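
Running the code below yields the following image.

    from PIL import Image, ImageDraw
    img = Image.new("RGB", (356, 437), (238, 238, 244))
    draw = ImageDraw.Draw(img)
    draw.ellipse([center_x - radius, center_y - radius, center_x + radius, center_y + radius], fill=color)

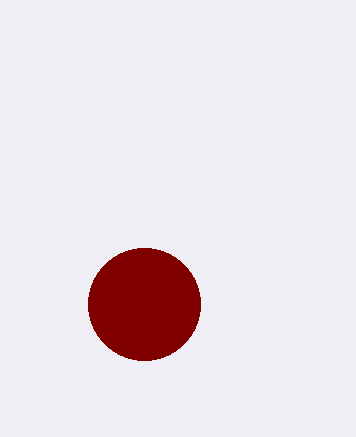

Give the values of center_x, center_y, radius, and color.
center_x = 144
center_y = 304
radius = 56
color = 'maroon'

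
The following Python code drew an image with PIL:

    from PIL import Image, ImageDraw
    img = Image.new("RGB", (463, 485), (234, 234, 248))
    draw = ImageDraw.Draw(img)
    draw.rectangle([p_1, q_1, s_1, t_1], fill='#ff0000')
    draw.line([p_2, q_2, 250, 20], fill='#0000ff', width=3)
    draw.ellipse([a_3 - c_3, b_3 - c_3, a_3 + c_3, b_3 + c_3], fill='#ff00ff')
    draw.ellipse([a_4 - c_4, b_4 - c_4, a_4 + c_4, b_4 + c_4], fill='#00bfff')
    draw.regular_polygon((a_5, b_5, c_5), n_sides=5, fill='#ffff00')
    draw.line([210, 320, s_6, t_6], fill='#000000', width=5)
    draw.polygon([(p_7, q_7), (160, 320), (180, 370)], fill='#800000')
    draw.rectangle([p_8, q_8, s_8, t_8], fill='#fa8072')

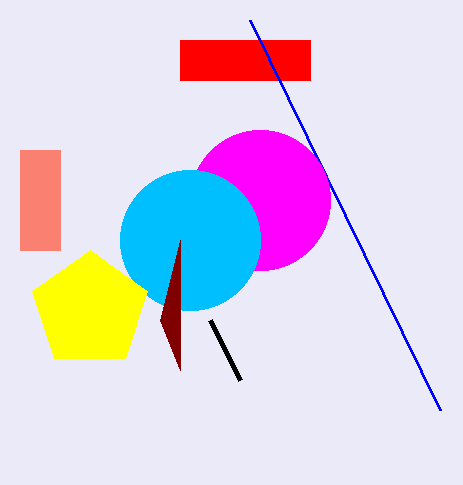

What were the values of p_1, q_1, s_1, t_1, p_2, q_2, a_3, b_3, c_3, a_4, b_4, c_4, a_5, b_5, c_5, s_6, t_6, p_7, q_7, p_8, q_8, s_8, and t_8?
p_1 = 180
q_1 = 40
s_1 = 310
t_1 = 80
p_2 = 440
q_2 = 410
a_3 = 260
b_3 = 200
c_3 = 70
a_4 = 190
b_4 = 240
c_4 = 70
a_5 = 90
b_5 = 310
c_5 = 60
s_6 = 240
t_6 = 380
p_7 = 180
q_7 = 240
p_8 = 20
q_8 = 150
s_8 = 60
t_8 = 250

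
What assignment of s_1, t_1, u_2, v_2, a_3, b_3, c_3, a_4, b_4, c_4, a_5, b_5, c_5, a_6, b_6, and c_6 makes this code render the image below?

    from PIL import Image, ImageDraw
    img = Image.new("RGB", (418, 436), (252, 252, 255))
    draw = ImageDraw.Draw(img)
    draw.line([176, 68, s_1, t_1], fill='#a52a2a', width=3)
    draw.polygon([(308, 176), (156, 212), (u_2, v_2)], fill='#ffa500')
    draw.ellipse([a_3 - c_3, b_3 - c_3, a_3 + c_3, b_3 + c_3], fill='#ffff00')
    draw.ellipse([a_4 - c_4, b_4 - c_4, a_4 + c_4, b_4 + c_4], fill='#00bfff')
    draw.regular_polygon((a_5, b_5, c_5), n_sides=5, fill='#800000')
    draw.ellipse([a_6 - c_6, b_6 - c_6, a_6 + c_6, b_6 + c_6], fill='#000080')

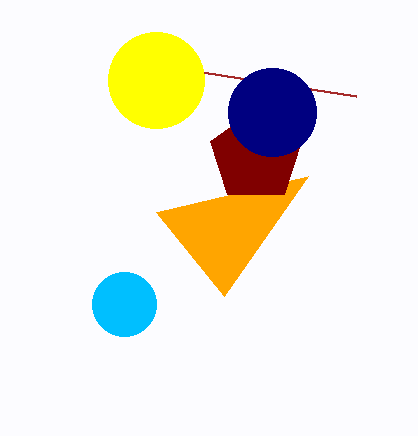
s_1 = 356; t_1 = 96; u_2 = 224; v_2 = 296; a_3 = 156; b_3 = 80; c_3 = 48; a_4 = 124; b_4 = 304; c_4 = 32; a_5 = 256; b_5 = 156; c_5 = 48; a_6 = 272; b_6 = 112; c_6 = 44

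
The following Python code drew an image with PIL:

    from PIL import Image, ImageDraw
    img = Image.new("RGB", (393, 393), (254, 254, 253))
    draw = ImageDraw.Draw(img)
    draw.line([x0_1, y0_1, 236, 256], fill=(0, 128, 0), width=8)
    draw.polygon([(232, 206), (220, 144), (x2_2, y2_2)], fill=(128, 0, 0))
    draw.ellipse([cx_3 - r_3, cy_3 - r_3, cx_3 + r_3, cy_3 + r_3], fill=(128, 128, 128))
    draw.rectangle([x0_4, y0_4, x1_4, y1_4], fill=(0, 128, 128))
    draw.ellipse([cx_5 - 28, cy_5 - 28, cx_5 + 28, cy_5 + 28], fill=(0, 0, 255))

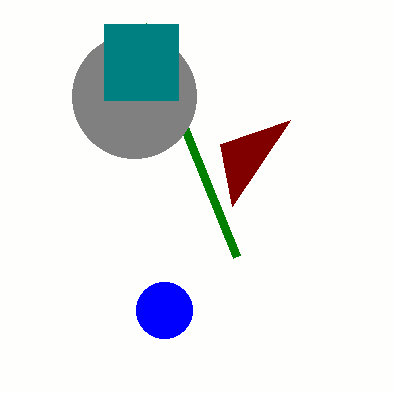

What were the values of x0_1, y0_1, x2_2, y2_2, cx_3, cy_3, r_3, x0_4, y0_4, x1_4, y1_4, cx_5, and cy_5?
x0_1 = 142
y0_1 = 24
x2_2 = 290
y2_2 = 120
cx_3 = 134
cy_3 = 96
r_3 = 62
x0_4 = 104
y0_4 = 24
x1_4 = 178
y1_4 = 100
cx_5 = 164
cy_5 = 310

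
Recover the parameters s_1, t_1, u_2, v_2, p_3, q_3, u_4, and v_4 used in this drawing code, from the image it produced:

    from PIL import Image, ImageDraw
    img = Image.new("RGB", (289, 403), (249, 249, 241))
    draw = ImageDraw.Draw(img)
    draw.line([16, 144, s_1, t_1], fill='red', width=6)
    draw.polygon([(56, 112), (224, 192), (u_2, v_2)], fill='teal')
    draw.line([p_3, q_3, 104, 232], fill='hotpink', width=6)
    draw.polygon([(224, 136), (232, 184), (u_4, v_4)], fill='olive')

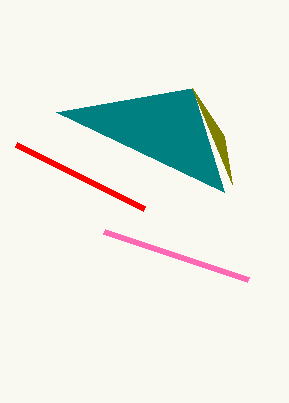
s_1 = 144
t_1 = 208
u_2 = 192
v_2 = 88
p_3 = 248
q_3 = 280
u_4 = 192
v_4 = 88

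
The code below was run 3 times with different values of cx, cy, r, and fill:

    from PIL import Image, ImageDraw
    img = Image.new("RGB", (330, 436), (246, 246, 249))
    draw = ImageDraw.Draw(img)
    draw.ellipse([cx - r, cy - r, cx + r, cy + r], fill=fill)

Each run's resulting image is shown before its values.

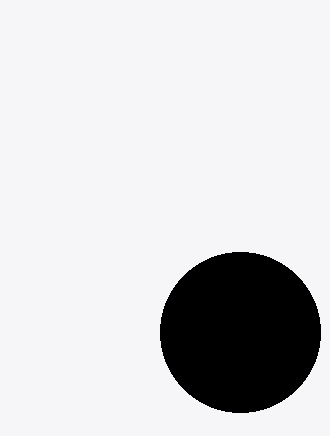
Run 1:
cx = 240
cy = 332
r = 80
fill = 'black'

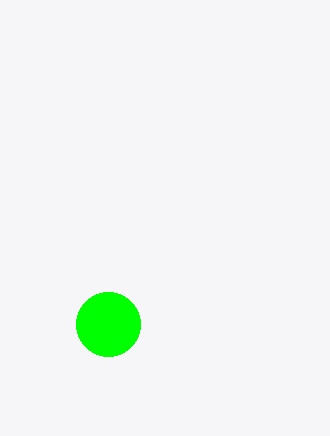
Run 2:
cx = 108, cy = 324, r = 32, fill = 'lime'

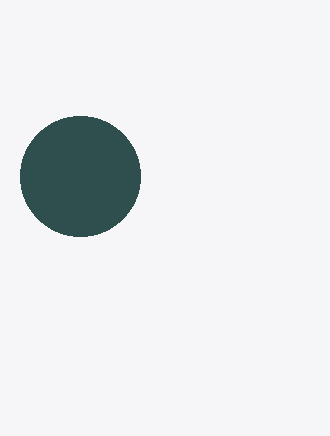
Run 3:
cx = 80; cy = 176; r = 60; fill = 'darkslategray'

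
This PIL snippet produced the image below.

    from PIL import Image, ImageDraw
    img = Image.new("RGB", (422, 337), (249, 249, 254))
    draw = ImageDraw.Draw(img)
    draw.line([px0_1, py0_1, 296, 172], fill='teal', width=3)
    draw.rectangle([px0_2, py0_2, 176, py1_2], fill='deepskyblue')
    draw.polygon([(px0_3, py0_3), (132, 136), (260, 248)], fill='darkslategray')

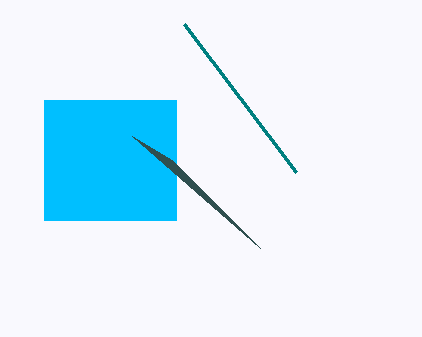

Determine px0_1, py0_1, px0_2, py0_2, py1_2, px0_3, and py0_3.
px0_1 = 184, py0_1 = 24, px0_2 = 44, py0_2 = 100, py1_2 = 220, px0_3 = 172, py0_3 = 160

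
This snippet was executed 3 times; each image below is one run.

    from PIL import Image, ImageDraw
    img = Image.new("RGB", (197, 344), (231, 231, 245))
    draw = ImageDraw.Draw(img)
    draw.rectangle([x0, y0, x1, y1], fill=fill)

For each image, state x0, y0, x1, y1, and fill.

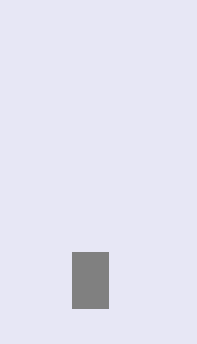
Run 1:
x0 = 72, y0 = 252, x1 = 108, y1 = 308, fill = 'gray'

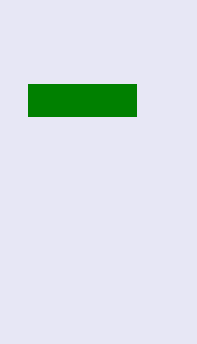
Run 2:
x0 = 28, y0 = 84, x1 = 136, y1 = 116, fill = 'green'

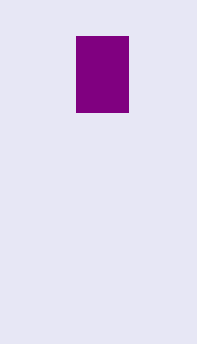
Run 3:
x0 = 76
y0 = 36
x1 = 128
y1 = 112
fill = 'purple'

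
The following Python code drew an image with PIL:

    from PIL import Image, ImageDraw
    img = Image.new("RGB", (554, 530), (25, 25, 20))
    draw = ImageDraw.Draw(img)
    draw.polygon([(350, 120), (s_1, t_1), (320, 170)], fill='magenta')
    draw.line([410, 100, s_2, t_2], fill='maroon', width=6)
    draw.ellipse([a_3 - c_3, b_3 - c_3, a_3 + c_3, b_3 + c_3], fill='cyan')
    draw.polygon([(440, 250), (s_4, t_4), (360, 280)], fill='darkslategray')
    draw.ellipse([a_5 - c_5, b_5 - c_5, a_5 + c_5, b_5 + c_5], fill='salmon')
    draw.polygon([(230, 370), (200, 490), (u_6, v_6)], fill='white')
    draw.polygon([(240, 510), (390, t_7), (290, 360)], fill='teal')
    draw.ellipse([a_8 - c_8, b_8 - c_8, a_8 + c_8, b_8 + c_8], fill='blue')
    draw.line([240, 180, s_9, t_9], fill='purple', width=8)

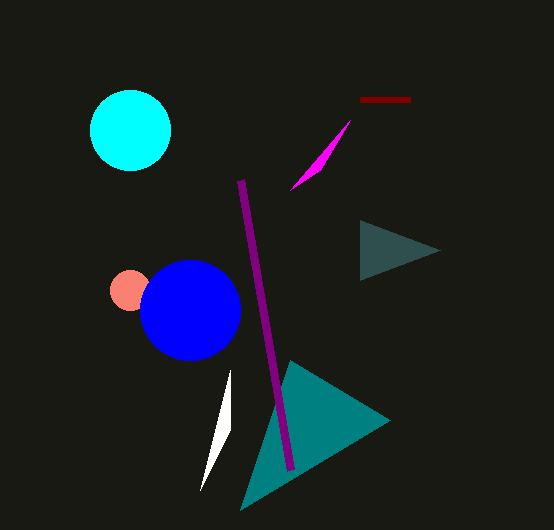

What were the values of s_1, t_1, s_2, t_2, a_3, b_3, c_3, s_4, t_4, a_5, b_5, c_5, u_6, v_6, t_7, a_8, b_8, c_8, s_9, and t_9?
s_1 = 290
t_1 = 190
s_2 = 360
t_2 = 100
a_3 = 130
b_3 = 130
c_3 = 40
s_4 = 360
t_4 = 220
a_5 = 130
b_5 = 290
c_5 = 20
u_6 = 230
v_6 = 430
t_7 = 420
a_8 = 190
b_8 = 310
c_8 = 50
s_9 = 290
t_9 = 470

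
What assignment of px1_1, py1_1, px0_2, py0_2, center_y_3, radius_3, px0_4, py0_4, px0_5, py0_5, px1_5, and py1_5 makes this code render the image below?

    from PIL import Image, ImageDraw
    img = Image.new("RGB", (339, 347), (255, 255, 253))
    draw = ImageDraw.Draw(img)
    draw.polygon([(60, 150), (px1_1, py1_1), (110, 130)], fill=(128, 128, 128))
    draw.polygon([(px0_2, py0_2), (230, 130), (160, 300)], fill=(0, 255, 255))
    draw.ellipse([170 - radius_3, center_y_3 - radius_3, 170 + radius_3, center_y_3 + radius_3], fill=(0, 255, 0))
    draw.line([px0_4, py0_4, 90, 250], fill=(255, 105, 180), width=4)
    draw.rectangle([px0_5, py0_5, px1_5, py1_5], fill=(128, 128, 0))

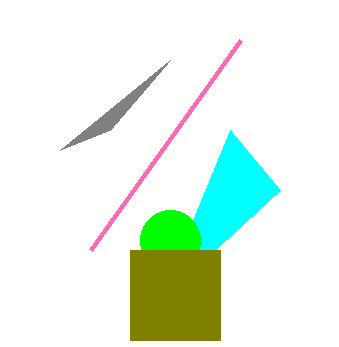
px1_1 = 170, py1_1 = 60, px0_2 = 280, py0_2 = 190, center_y_3 = 240, radius_3 = 30, px0_4 = 240, py0_4 = 40, px0_5 = 130, py0_5 = 250, px1_5 = 220, py1_5 = 340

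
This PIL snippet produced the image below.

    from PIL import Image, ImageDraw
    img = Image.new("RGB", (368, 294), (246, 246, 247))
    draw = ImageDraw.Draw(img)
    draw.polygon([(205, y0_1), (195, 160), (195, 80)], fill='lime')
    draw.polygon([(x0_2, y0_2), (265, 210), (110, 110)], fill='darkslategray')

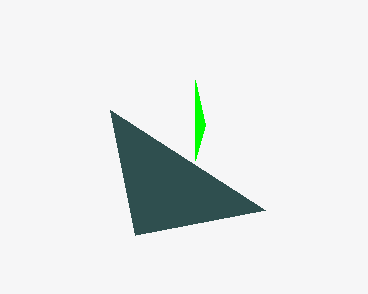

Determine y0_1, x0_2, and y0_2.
y0_1 = 125, x0_2 = 135, y0_2 = 235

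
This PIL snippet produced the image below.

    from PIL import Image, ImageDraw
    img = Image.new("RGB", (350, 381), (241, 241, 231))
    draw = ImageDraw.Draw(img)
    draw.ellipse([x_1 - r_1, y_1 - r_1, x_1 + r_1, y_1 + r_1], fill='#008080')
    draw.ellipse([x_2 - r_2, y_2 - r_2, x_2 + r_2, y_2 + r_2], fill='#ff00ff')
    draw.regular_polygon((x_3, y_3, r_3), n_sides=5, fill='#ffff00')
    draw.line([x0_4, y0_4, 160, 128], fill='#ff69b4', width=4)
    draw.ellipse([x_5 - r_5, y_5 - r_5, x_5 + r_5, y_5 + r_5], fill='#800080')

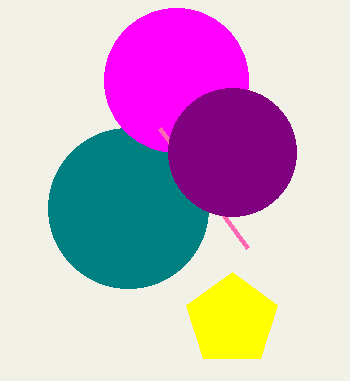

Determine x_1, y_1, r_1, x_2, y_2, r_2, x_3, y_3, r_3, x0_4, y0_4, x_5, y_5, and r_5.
x_1 = 128
y_1 = 208
r_1 = 80
x_2 = 176
y_2 = 80
r_2 = 72
x_3 = 232
y_3 = 320
r_3 = 48
x0_4 = 248
y0_4 = 248
x_5 = 232
y_5 = 152
r_5 = 64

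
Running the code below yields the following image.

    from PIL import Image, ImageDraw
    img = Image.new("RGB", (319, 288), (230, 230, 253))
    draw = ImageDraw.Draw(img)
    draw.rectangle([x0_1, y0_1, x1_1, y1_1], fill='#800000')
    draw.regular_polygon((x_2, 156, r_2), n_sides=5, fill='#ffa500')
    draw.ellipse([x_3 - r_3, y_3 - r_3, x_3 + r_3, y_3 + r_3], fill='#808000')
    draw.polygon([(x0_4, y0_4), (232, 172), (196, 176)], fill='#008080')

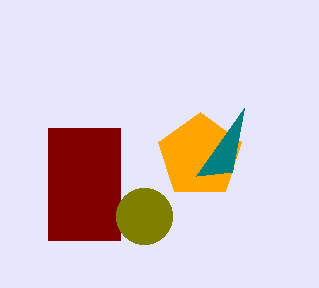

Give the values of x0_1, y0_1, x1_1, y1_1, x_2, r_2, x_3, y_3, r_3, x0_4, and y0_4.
x0_1 = 48, y0_1 = 128, x1_1 = 120, y1_1 = 240, x_2 = 200, r_2 = 44, x_3 = 144, y_3 = 216, r_3 = 28, x0_4 = 244, y0_4 = 108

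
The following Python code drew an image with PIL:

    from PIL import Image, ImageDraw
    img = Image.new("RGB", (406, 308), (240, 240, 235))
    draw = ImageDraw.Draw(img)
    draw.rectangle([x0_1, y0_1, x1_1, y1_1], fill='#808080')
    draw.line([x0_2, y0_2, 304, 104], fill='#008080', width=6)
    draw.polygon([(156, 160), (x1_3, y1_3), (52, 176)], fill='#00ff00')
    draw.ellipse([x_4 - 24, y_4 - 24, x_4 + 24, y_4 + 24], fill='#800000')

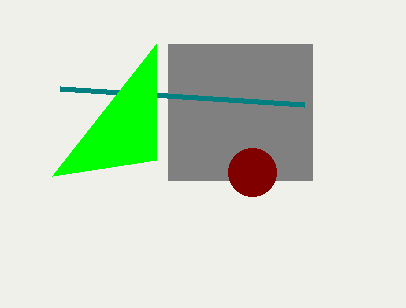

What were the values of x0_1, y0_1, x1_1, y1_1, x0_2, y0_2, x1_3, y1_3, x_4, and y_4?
x0_1 = 168, y0_1 = 44, x1_1 = 312, y1_1 = 180, x0_2 = 60, y0_2 = 88, x1_3 = 156, y1_3 = 44, x_4 = 252, y_4 = 172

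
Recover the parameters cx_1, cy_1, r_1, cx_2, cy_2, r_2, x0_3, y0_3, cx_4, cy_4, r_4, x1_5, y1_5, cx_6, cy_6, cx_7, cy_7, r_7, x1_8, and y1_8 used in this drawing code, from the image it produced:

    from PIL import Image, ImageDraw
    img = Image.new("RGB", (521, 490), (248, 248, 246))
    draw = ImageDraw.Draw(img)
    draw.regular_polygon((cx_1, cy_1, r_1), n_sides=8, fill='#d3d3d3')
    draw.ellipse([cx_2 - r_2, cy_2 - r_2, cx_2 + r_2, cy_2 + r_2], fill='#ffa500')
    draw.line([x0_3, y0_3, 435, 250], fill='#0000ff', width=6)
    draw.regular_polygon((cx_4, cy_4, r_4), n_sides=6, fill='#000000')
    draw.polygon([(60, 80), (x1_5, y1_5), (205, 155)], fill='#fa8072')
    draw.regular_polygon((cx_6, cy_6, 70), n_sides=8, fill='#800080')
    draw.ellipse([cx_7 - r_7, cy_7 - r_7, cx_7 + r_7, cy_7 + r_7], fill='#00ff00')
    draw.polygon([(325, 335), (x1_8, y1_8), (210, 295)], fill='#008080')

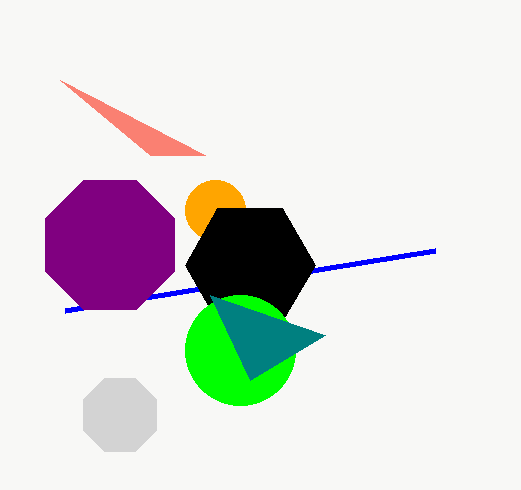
cx_1 = 120
cy_1 = 415
r_1 = 40
cx_2 = 215
cy_2 = 210
r_2 = 30
x0_3 = 65
y0_3 = 310
cx_4 = 250
cy_4 = 265
r_4 = 65
x1_5 = 150
y1_5 = 155
cx_6 = 110
cy_6 = 245
cx_7 = 240
cy_7 = 350
r_7 = 55
x1_8 = 250
y1_8 = 380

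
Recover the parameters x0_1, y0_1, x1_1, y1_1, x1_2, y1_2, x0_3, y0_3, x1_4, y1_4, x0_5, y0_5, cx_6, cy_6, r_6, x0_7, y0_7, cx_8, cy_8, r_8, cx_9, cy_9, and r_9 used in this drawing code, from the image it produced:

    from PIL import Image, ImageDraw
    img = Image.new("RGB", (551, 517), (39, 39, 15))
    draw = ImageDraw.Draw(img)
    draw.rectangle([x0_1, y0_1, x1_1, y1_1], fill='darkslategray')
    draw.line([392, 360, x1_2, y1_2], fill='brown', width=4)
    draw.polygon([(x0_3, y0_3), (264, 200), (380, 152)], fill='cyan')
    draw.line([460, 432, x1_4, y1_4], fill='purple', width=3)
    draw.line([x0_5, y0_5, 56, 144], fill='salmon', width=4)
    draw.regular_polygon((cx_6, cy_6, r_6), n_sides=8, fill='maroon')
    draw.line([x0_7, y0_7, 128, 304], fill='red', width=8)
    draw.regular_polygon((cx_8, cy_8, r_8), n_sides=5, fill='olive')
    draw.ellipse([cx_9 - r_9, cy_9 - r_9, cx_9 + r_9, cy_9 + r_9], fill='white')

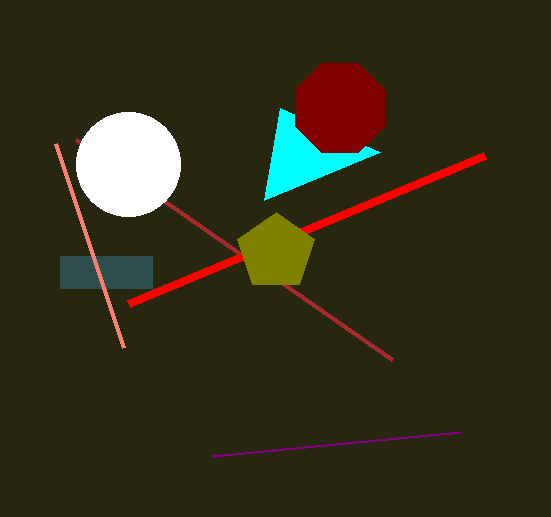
x0_1 = 60
y0_1 = 256
x1_1 = 152
y1_1 = 288
x1_2 = 76
y1_2 = 140
x0_3 = 280
y0_3 = 108
x1_4 = 212
y1_4 = 456
x0_5 = 124
y0_5 = 348
cx_6 = 340
cy_6 = 108
r_6 = 48
x0_7 = 484
y0_7 = 156
cx_8 = 276
cy_8 = 252
r_8 = 40
cx_9 = 128
cy_9 = 164
r_9 = 52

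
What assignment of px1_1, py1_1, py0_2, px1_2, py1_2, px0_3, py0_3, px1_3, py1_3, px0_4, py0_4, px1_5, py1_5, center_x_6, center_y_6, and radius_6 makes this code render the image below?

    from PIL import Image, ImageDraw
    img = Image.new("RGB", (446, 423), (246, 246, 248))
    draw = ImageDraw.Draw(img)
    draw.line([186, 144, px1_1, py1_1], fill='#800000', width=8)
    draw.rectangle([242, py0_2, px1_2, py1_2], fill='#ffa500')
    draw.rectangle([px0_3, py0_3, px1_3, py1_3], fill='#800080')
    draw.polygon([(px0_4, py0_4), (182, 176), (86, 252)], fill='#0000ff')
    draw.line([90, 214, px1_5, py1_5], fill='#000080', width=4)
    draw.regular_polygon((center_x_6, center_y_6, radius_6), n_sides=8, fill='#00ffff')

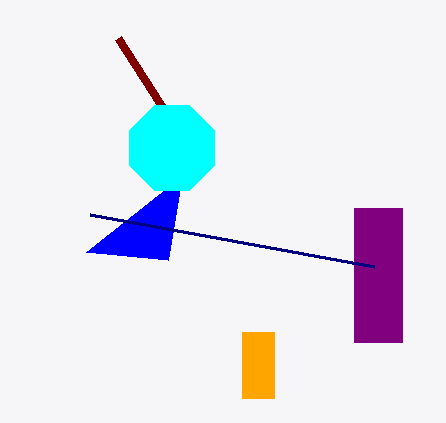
px1_1 = 118; py1_1 = 38; py0_2 = 332; px1_2 = 274; py1_2 = 398; px0_3 = 354; py0_3 = 208; px1_3 = 402; py1_3 = 342; px0_4 = 168; py0_4 = 260; px1_5 = 374; py1_5 = 266; center_x_6 = 172; center_y_6 = 148; radius_6 = 46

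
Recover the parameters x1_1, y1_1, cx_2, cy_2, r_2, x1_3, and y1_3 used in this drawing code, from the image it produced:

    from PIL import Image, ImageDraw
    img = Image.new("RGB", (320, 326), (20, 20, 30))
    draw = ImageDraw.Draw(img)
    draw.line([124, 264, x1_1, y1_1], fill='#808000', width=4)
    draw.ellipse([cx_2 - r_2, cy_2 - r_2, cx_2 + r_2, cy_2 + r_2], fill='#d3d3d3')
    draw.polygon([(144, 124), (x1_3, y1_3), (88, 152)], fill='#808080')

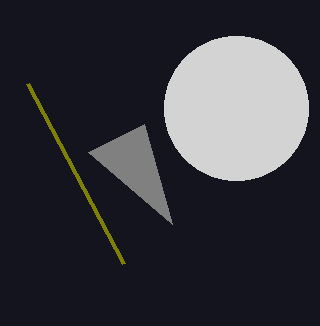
x1_1 = 28; y1_1 = 84; cx_2 = 236; cy_2 = 108; r_2 = 72; x1_3 = 172; y1_3 = 224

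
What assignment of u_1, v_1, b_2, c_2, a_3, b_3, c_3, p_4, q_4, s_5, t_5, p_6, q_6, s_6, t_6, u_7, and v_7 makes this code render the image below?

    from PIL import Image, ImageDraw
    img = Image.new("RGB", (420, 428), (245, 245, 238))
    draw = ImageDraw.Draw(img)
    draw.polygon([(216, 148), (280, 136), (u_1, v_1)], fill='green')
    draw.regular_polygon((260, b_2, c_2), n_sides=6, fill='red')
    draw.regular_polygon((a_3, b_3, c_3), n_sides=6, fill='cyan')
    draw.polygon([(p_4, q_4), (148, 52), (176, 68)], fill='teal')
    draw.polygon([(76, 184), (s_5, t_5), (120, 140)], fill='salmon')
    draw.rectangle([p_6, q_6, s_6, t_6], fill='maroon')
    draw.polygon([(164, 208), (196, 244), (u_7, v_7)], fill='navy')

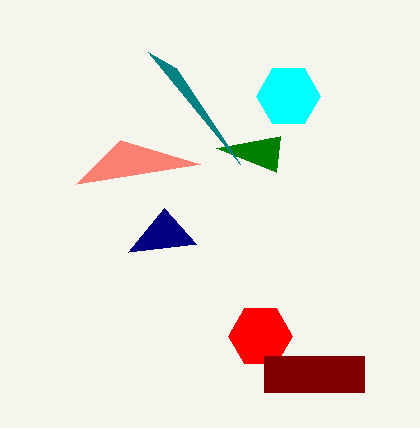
u_1 = 276
v_1 = 172
b_2 = 336
c_2 = 32
a_3 = 288
b_3 = 96
c_3 = 32
p_4 = 240
q_4 = 164
s_5 = 200
t_5 = 164
p_6 = 264
q_6 = 356
s_6 = 364
t_6 = 392
u_7 = 128
v_7 = 252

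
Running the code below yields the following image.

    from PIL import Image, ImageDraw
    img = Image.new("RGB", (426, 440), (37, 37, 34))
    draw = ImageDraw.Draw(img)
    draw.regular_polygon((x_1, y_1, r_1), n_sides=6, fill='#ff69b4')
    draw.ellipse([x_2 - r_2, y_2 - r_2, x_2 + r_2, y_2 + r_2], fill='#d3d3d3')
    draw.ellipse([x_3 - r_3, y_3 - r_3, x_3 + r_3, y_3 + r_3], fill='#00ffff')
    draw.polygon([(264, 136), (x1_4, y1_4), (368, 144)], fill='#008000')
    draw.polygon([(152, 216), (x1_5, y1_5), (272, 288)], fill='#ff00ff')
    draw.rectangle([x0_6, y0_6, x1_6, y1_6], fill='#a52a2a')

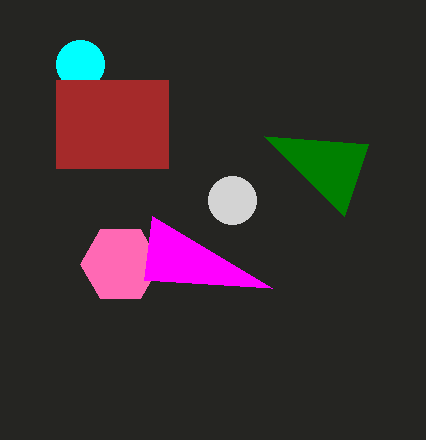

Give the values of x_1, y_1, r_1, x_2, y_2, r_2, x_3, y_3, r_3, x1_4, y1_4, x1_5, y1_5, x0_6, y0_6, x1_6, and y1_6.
x_1 = 120
y_1 = 264
r_1 = 40
x_2 = 232
y_2 = 200
r_2 = 24
x_3 = 80
y_3 = 64
r_3 = 24
x1_4 = 344
y1_4 = 216
x1_5 = 144
y1_5 = 280
x0_6 = 56
y0_6 = 80
x1_6 = 168
y1_6 = 168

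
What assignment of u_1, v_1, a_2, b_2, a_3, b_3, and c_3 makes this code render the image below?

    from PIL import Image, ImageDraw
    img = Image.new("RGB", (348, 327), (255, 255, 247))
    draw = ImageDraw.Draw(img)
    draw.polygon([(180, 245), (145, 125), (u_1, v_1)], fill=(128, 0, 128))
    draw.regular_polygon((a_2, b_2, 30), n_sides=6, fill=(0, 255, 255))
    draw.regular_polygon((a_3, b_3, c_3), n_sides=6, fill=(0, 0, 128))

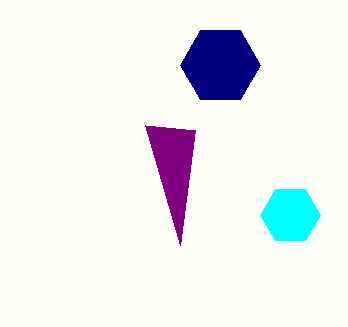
u_1 = 195, v_1 = 130, a_2 = 290, b_2 = 215, a_3 = 220, b_3 = 65, c_3 = 40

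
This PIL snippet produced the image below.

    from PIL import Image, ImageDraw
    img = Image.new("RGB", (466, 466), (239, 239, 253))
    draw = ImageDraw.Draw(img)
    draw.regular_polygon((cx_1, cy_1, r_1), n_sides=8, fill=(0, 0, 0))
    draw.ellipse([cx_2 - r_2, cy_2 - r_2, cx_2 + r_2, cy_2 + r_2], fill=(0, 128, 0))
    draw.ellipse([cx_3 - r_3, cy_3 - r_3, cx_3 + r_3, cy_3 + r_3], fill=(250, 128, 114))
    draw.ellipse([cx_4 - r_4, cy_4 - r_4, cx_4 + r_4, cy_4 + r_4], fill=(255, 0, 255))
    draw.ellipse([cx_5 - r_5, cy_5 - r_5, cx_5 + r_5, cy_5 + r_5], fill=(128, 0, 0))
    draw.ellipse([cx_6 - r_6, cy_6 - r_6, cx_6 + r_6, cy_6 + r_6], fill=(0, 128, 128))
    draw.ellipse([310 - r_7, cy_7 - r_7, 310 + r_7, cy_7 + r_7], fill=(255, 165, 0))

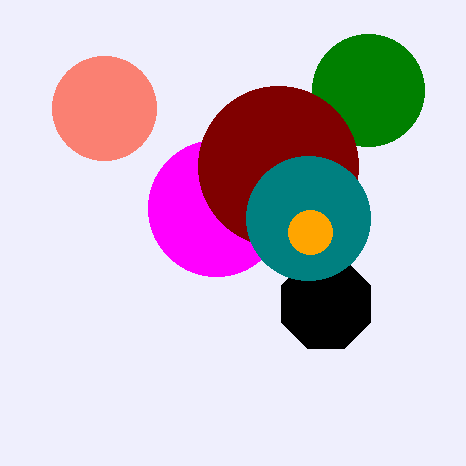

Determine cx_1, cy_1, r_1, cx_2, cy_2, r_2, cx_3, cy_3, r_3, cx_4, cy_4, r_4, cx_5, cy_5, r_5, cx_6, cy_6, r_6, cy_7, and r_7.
cx_1 = 326; cy_1 = 304; r_1 = 48; cx_2 = 368; cy_2 = 90; r_2 = 56; cx_3 = 104; cy_3 = 108; r_3 = 52; cx_4 = 216; cy_4 = 208; r_4 = 68; cx_5 = 278; cy_5 = 166; r_5 = 80; cx_6 = 308; cy_6 = 218; r_6 = 62; cy_7 = 232; r_7 = 22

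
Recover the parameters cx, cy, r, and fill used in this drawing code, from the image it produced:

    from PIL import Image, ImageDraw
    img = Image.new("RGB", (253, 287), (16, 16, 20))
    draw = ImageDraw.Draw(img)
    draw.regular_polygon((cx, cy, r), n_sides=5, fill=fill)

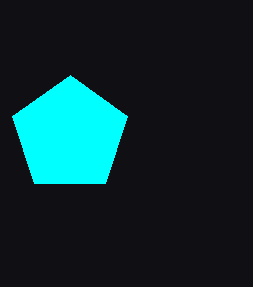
cx = 70, cy = 135, r = 60, fill = 'cyan'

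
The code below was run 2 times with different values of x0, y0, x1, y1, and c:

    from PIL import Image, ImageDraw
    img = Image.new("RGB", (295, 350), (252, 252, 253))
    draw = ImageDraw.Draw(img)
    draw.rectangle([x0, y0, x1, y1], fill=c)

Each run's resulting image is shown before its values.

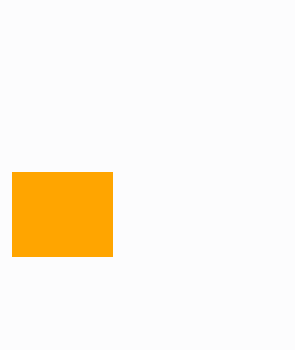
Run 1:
x0 = 12; y0 = 172; x1 = 112; y1 = 256; c = 'orange'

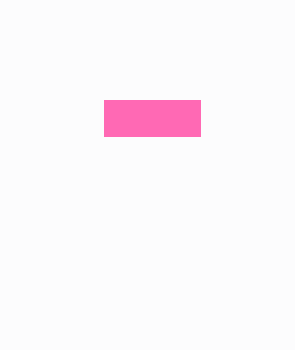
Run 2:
x0 = 104; y0 = 100; x1 = 200; y1 = 136; c = 'hotpink'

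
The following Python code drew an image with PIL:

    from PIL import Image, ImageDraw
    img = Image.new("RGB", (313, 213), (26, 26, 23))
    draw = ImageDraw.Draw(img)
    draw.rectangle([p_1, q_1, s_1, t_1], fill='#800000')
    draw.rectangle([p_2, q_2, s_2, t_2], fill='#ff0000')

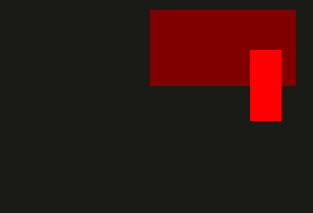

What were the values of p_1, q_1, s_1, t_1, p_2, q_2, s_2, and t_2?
p_1 = 150, q_1 = 10, s_1 = 295, t_1 = 85, p_2 = 250, q_2 = 50, s_2 = 280, t_2 = 120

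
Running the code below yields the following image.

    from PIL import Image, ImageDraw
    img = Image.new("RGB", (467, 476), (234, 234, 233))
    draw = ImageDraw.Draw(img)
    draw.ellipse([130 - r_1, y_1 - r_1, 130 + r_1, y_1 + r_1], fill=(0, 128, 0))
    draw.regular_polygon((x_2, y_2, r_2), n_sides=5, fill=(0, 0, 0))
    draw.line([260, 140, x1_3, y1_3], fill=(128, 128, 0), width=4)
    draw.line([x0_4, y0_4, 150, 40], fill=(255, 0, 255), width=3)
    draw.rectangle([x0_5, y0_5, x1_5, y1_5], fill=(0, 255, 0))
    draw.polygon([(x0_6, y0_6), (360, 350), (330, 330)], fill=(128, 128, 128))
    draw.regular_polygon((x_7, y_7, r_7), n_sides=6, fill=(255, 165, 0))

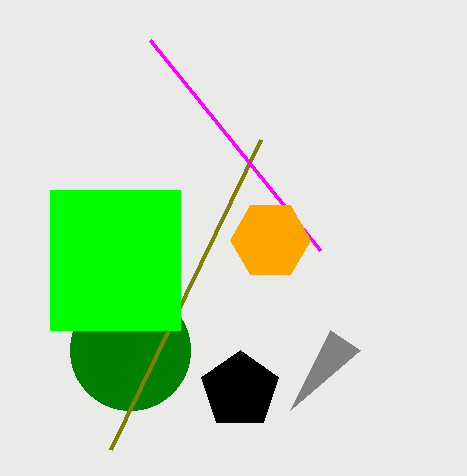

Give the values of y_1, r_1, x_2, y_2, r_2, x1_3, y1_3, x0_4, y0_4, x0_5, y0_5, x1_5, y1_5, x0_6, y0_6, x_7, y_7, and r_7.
y_1 = 350
r_1 = 60
x_2 = 240
y_2 = 390
r_2 = 40
x1_3 = 110
y1_3 = 450
x0_4 = 320
y0_4 = 250
x0_5 = 50
y0_5 = 190
x1_5 = 180
y1_5 = 330
x0_6 = 290
y0_6 = 410
x_7 = 270
y_7 = 240
r_7 = 40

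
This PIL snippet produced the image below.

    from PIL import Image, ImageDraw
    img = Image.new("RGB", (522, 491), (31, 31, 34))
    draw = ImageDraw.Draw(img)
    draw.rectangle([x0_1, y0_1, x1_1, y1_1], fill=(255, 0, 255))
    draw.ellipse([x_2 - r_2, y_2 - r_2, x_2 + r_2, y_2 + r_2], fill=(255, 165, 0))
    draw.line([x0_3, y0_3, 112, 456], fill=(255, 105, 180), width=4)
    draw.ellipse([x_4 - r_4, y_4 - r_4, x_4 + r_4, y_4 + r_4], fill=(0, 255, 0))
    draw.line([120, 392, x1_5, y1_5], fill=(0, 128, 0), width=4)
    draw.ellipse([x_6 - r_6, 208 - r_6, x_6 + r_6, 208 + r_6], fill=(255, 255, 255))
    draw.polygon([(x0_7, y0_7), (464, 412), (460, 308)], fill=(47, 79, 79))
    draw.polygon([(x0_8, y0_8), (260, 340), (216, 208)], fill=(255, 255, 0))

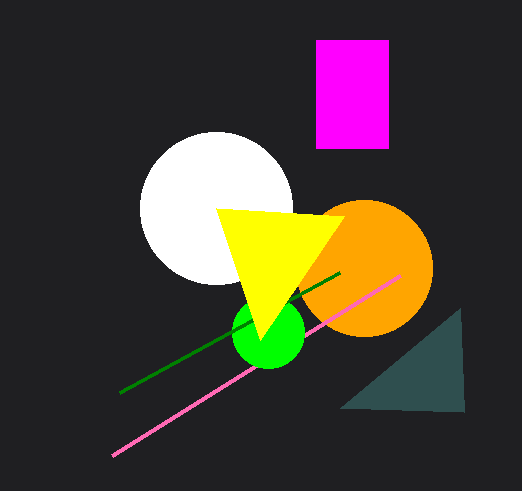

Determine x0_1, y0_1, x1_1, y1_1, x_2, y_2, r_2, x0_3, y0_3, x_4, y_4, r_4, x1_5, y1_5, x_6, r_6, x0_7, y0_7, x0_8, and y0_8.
x0_1 = 316
y0_1 = 40
x1_1 = 388
y1_1 = 148
x_2 = 364
y_2 = 268
r_2 = 68
x0_3 = 400
y0_3 = 276
x_4 = 268
y_4 = 332
r_4 = 36
x1_5 = 340
y1_5 = 272
x_6 = 216
r_6 = 76
x0_7 = 340
y0_7 = 408
x0_8 = 344
y0_8 = 216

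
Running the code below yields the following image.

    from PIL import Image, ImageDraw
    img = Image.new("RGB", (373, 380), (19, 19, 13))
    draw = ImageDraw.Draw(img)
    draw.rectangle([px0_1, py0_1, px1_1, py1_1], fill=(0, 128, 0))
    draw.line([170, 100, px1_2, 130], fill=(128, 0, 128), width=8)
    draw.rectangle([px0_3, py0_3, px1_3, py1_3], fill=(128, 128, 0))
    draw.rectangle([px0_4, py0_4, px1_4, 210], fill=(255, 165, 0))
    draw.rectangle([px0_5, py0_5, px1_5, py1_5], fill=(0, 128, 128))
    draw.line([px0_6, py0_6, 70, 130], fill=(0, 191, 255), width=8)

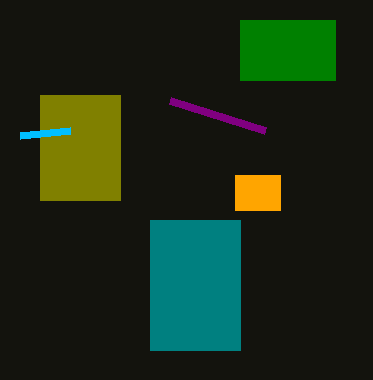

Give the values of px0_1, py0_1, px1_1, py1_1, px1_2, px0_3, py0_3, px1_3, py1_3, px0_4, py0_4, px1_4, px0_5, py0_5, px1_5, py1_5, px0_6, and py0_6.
px0_1 = 240
py0_1 = 20
px1_1 = 335
py1_1 = 80
px1_2 = 265
px0_3 = 40
py0_3 = 95
px1_3 = 120
py1_3 = 200
px0_4 = 235
py0_4 = 175
px1_4 = 280
px0_5 = 150
py0_5 = 220
px1_5 = 240
py1_5 = 350
px0_6 = 20
py0_6 = 135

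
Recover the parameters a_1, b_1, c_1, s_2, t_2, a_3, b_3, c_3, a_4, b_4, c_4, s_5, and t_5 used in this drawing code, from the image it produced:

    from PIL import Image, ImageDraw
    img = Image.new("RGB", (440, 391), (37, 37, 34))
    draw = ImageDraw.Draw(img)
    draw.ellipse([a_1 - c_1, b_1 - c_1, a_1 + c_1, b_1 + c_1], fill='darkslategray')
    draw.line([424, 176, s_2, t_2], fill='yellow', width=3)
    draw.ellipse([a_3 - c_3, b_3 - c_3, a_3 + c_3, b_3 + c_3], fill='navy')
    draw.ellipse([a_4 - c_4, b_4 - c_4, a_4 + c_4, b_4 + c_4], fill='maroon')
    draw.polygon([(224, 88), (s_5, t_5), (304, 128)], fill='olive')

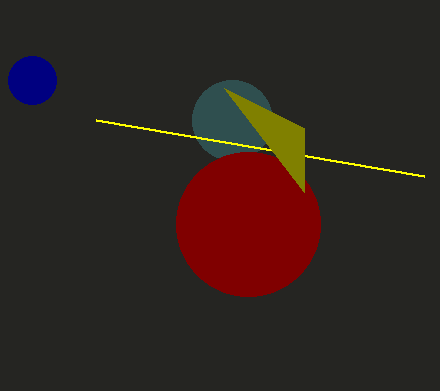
a_1 = 232
b_1 = 120
c_1 = 40
s_2 = 96
t_2 = 120
a_3 = 32
b_3 = 80
c_3 = 24
a_4 = 248
b_4 = 224
c_4 = 72
s_5 = 304
t_5 = 192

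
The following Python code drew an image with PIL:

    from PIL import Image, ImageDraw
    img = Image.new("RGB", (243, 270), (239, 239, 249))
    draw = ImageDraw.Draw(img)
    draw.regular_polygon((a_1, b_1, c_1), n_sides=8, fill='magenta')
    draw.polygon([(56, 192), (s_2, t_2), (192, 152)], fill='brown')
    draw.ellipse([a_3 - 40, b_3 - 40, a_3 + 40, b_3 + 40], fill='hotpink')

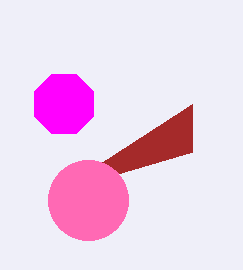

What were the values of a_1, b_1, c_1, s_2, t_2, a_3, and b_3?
a_1 = 64
b_1 = 104
c_1 = 32
s_2 = 192
t_2 = 104
a_3 = 88
b_3 = 200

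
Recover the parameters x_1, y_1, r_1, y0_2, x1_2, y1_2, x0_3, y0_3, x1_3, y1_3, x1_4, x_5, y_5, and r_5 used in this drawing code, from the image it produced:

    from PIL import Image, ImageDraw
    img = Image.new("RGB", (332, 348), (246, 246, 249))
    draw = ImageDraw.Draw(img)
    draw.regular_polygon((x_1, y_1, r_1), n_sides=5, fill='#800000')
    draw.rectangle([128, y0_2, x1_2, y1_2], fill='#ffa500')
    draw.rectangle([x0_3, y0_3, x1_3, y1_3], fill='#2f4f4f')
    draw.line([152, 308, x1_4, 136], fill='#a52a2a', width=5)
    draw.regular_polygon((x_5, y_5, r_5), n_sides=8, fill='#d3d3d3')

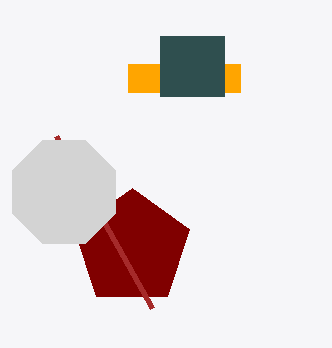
x_1 = 132
y_1 = 248
r_1 = 60
y0_2 = 64
x1_2 = 240
y1_2 = 92
x0_3 = 160
y0_3 = 36
x1_3 = 224
y1_3 = 96
x1_4 = 56
x_5 = 64
y_5 = 192
r_5 = 56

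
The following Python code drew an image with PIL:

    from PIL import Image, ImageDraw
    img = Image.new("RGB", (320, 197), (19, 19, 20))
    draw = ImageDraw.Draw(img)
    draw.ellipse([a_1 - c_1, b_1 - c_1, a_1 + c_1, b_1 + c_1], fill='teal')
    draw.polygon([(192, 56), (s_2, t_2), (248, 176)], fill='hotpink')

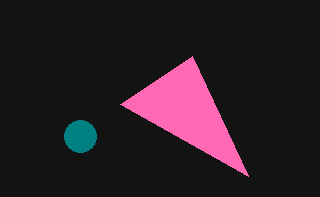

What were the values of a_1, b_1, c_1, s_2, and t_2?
a_1 = 80, b_1 = 136, c_1 = 16, s_2 = 120, t_2 = 104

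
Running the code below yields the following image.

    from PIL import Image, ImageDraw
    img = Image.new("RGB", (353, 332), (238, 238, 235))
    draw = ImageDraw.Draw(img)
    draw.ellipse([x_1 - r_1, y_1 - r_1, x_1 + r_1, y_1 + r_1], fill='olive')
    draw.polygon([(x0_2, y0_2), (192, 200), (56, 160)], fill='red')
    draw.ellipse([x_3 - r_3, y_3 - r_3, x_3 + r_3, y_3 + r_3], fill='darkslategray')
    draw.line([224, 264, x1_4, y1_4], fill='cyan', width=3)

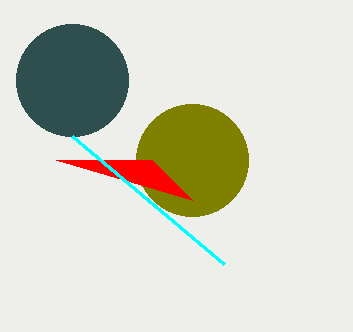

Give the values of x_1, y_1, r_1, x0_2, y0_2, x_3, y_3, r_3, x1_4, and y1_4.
x_1 = 192
y_1 = 160
r_1 = 56
x0_2 = 152
y0_2 = 160
x_3 = 72
y_3 = 80
r_3 = 56
x1_4 = 72
y1_4 = 136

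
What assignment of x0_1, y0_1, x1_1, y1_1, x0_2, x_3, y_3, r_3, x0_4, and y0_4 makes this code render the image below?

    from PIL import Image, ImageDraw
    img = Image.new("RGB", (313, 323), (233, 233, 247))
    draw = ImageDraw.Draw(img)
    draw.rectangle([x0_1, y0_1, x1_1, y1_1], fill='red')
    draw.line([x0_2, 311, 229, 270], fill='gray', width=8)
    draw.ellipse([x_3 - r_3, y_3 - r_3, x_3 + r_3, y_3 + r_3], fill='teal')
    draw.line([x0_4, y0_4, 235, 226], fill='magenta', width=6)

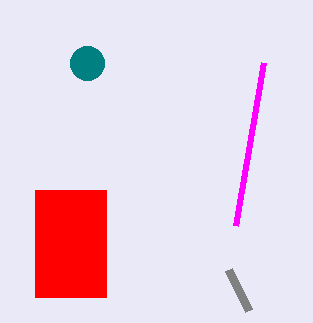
x0_1 = 35; y0_1 = 190; x1_1 = 106; y1_1 = 297; x0_2 = 249; x_3 = 87; y_3 = 63; r_3 = 17; x0_4 = 263; y0_4 = 63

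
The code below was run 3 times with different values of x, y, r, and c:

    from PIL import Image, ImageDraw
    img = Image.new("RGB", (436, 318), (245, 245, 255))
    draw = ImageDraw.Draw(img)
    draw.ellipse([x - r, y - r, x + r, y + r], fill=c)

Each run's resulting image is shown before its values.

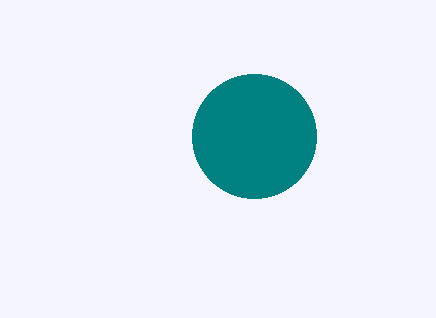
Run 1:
x = 254; y = 136; r = 62; c = 'teal'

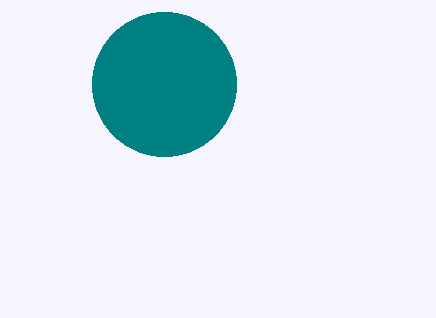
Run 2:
x = 164; y = 84; r = 72; c = 'teal'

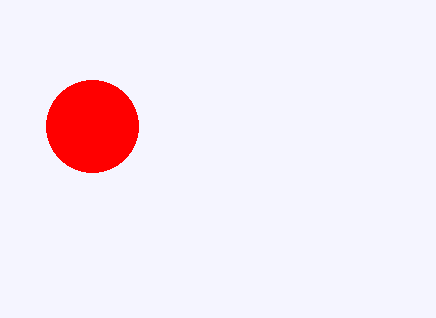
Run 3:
x = 92
y = 126
r = 46
c = 'red'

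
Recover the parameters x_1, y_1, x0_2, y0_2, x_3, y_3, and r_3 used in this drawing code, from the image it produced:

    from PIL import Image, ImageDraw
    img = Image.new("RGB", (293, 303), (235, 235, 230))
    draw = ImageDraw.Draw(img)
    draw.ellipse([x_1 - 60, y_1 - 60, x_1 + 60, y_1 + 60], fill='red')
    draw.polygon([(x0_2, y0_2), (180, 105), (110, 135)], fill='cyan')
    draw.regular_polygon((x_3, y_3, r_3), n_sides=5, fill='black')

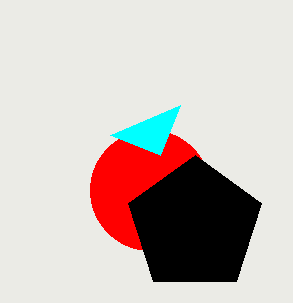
x_1 = 150
y_1 = 190
x0_2 = 160
y0_2 = 155
x_3 = 195
y_3 = 225
r_3 = 70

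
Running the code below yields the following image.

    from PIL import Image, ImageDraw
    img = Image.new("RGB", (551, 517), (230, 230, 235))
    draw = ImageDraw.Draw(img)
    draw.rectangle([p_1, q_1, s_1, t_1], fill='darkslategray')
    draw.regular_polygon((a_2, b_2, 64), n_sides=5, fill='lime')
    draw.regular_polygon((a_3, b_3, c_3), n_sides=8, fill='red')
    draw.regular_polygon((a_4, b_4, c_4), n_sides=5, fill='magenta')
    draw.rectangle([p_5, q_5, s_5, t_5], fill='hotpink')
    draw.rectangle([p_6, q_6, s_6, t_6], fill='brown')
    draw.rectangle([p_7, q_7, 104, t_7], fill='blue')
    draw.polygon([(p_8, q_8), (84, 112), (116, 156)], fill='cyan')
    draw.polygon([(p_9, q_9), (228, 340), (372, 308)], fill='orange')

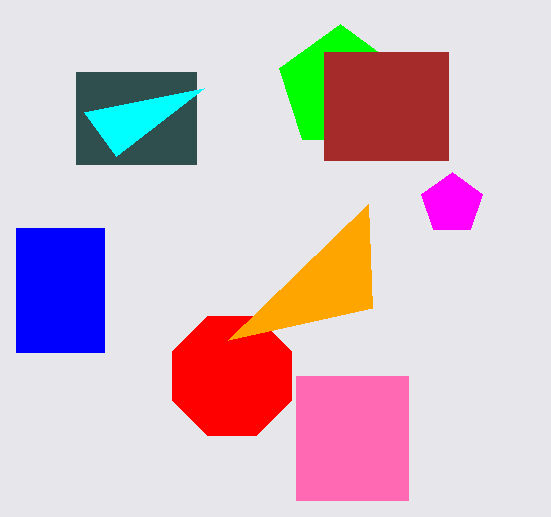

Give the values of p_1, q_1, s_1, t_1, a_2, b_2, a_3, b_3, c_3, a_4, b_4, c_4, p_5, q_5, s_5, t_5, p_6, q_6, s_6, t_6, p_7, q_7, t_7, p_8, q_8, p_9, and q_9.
p_1 = 76
q_1 = 72
s_1 = 196
t_1 = 164
a_2 = 340
b_2 = 88
a_3 = 232
b_3 = 376
c_3 = 64
a_4 = 452
b_4 = 204
c_4 = 32
p_5 = 296
q_5 = 376
s_5 = 408
t_5 = 500
p_6 = 324
q_6 = 52
s_6 = 448
t_6 = 160
p_7 = 16
q_7 = 228
t_7 = 352
p_8 = 204
q_8 = 88
p_9 = 368
q_9 = 204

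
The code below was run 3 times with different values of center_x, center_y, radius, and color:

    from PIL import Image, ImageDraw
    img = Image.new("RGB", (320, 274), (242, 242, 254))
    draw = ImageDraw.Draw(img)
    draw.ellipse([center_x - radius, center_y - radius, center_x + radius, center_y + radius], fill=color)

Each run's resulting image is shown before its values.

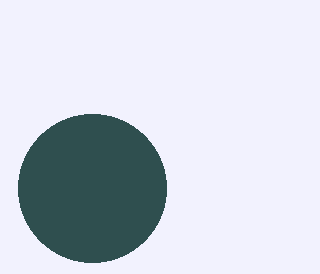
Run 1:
center_x = 92
center_y = 188
radius = 74
color = 'darkslategray'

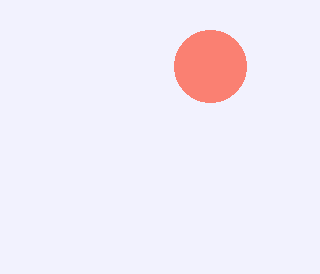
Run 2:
center_x = 210, center_y = 66, radius = 36, color = 'salmon'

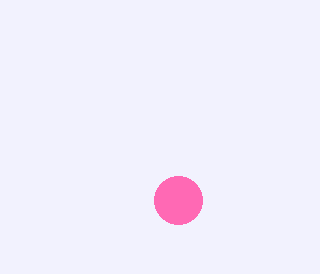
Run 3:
center_x = 178
center_y = 200
radius = 24
color = 'hotpink'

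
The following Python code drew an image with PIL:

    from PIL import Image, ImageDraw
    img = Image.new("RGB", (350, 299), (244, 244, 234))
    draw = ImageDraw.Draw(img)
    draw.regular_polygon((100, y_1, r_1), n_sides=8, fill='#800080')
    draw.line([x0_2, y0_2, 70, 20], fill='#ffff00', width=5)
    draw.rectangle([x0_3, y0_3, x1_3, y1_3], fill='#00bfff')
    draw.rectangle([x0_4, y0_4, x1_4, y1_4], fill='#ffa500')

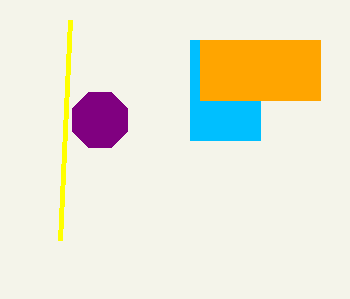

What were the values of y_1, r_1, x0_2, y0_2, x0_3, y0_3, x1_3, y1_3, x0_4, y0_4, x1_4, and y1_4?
y_1 = 120; r_1 = 30; x0_2 = 60; y0_2 = 240; x0_3 = 190; y0_3 = 40; x1_3 = 260; y1_3 = 140; x0_4 = 200; y0_4 = 40; x1_4 = 320; y1_4 = 100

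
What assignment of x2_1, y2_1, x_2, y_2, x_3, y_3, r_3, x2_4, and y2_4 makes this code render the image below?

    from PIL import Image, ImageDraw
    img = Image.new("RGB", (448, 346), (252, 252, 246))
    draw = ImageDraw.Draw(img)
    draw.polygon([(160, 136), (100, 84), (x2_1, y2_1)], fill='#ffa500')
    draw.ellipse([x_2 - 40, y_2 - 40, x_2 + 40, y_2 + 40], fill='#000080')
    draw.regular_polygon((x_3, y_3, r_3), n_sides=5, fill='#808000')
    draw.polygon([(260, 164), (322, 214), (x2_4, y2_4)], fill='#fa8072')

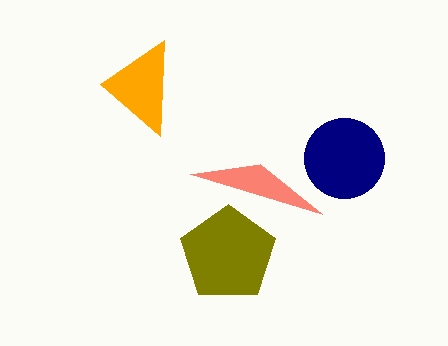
x2_1 = 164
y2_1 = 40
x_2 = 344
y_2 = 158
x_3 = 228
y_3 = 254
r_3 = 50
x2_4 = 190
y2_4 = 174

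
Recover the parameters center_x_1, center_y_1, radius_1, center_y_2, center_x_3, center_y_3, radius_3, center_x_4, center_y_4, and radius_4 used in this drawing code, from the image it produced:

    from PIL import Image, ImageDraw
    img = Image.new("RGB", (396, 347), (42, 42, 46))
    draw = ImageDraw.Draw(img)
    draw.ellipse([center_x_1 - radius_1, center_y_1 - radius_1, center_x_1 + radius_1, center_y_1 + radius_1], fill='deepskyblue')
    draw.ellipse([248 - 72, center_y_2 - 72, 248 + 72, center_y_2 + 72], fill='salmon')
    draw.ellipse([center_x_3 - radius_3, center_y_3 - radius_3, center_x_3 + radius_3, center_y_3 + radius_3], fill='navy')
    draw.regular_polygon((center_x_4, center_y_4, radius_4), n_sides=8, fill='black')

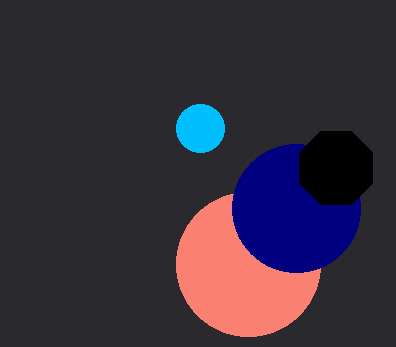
center_x_1 = 200; center_y_1 = 128; radius_1 = 24; center_y_2 = 264; center_x_3 = 296; center_y_3 = 208; radius_3 = 64; center_x_4 = 336; center_y_4 = 168; radius_4 = 40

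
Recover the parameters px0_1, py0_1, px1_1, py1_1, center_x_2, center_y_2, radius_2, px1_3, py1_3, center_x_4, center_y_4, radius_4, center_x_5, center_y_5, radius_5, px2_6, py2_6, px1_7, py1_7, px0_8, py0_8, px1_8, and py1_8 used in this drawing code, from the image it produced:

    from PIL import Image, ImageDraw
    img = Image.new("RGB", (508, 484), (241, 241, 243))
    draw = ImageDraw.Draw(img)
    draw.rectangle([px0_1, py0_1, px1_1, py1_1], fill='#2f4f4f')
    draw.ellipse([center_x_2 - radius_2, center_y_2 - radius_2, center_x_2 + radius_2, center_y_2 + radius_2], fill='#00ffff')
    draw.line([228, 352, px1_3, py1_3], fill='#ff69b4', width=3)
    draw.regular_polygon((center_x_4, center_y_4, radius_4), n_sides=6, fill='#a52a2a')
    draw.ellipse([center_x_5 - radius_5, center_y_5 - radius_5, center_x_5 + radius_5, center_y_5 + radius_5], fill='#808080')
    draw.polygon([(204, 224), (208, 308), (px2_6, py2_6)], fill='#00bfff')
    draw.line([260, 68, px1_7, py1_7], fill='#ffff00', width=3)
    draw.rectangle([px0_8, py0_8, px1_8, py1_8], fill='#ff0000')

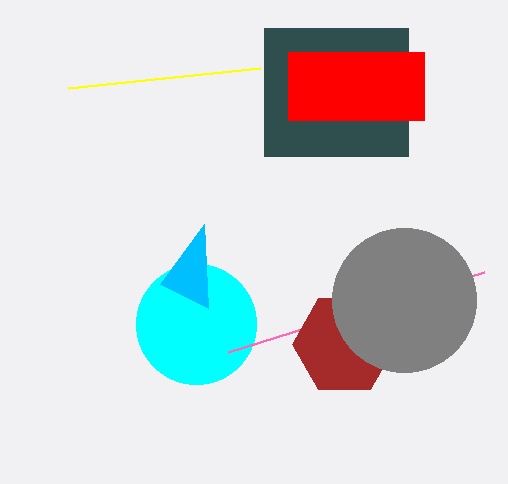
px0_1 = 264, py0_1 = 28, px1_1 = 408, py1_1 = 156, center_x_2 = 196, center_y_2 = 324, radius_2 = 60, px1_3 = 484, py1_3 = 272, center_x_4 = 344, center_y_4 = 344, radius_4 = 52, center_x_5 = 404, center_y_5 = 300, radius_5 = 72, px2_6 = 160, py2_6 = 284, px1_7 = 68, py1_7 = 88, px0_8 = 288, py0_8 = 52, px1_8 = 424, py1_8 = 120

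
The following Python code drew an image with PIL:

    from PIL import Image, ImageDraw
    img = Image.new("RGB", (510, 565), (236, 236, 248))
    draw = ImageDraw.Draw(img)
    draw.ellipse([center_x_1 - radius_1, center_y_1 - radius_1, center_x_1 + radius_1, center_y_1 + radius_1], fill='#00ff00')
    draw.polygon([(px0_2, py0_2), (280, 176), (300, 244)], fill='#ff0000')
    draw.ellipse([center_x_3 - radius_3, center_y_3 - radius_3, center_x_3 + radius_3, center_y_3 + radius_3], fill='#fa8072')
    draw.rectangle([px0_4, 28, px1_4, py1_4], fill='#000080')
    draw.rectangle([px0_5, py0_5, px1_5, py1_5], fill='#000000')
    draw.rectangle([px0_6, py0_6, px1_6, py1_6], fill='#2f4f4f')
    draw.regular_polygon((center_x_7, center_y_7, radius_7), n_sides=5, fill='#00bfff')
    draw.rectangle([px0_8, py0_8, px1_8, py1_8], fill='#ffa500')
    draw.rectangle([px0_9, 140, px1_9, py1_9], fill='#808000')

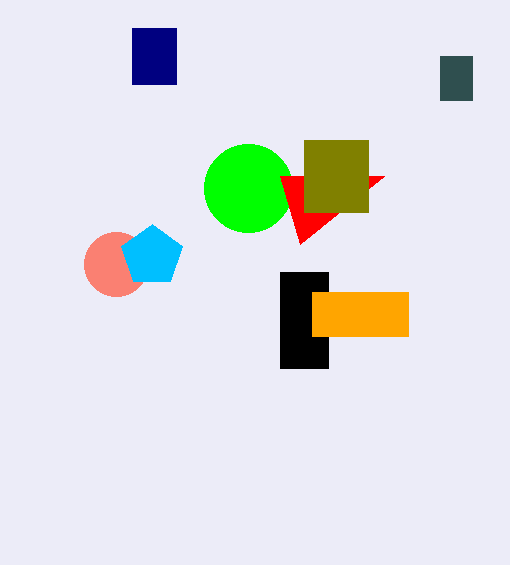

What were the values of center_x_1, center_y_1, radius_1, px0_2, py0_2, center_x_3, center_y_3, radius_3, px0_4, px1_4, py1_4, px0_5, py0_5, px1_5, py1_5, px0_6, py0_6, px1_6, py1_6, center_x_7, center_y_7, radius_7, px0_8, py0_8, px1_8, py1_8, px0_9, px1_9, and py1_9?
center_x_1 = 248
center_y_1 = 188
radius_1 = 44
px0_2 = 384
py0_2 = 176
center_x_3 = 116
center_y_3 = 264
radius_3 = 32
px0_4 = 132
px1_4 = 176
py1_4 = 84
px0_5 = 280
py0_5 = 272
px1_5 = 328
py1_5 = 368
px0_6 = 440
py0_6 = 56
px1_6 = 472
py1_6 = 100
center_x_7 = 152
center_y_7 = 256
radius_7 = 32
px0_8 = 312
py0_8 = 292
px1_8 = 408
py1_8 = 336
px0_9 = 304
px1_9 = 368
py1_9 = 212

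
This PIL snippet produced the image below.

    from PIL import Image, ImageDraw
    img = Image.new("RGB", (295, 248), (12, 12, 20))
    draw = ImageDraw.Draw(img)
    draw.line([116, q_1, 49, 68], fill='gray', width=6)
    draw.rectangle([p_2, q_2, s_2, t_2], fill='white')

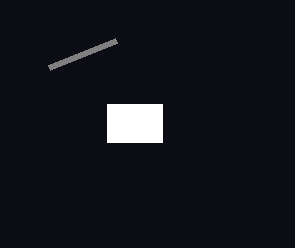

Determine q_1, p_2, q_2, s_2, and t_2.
q_1 = 41; p_2 = 107; q_2 = 104; s_2 = 162; t_2 = 142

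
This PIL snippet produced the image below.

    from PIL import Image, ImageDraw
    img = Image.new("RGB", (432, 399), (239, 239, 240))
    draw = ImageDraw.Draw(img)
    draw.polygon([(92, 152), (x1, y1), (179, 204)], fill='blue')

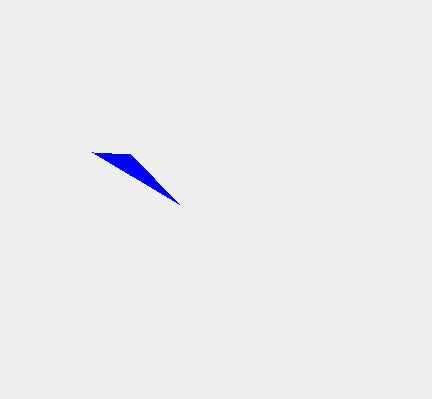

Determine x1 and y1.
x1 = 130; y1 = 154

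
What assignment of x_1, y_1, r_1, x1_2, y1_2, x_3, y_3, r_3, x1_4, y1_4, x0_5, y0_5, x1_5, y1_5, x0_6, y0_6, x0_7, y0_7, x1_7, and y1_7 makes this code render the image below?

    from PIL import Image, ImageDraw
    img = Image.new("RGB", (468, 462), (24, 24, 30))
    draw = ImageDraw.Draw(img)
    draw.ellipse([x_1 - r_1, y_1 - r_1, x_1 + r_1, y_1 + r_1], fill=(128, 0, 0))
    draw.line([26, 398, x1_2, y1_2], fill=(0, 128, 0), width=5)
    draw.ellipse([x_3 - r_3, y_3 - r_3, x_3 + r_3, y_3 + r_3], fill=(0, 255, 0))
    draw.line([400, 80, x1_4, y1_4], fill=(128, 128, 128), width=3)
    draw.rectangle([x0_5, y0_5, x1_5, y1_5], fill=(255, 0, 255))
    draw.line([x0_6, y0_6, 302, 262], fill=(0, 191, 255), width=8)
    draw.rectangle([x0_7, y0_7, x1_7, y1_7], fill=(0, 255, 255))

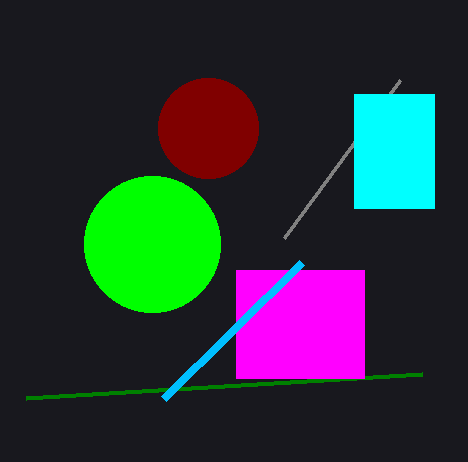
x_1 = 208; y_1 = 128; r_1 = 50; x1_2 = 422; y1_2 = 374; x_3 = 152; y_3 = 244; r_3 = 68; x1_4 = 284; y1_4 = 238; x0_5 = 236; y0_5 = 270; x1_5 = 364; y1_5 = 378; x0_6 = 164; y0_6 = 398; x0_7 = 354; y0_7 = 94; x1_7 = 434; y1_7 = 208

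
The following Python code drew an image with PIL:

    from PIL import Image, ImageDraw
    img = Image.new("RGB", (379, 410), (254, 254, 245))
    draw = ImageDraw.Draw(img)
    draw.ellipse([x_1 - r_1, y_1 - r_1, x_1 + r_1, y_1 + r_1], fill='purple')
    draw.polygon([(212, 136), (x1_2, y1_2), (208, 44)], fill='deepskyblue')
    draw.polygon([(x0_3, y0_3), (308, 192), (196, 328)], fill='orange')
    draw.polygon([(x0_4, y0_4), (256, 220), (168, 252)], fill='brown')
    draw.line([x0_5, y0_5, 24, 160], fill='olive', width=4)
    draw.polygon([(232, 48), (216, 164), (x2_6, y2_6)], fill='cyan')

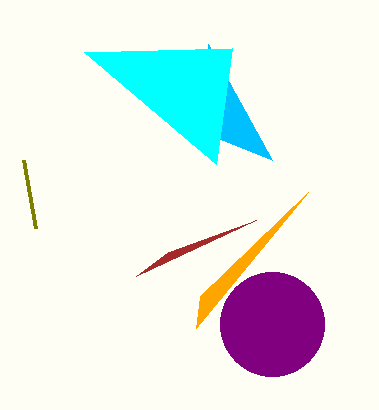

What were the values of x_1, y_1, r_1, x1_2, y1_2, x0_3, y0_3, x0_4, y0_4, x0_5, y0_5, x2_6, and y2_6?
x_1 = 272, y_1 = 324, r_1 = 52, x1_2 = 272, y1_2 = 160, x0_3 = 200, y0_3 = 296, x0_4 = 136, y0_4 = 276, x0_5 = 36, y0_5 = 228, x2_6 = 84, y2_6 = 52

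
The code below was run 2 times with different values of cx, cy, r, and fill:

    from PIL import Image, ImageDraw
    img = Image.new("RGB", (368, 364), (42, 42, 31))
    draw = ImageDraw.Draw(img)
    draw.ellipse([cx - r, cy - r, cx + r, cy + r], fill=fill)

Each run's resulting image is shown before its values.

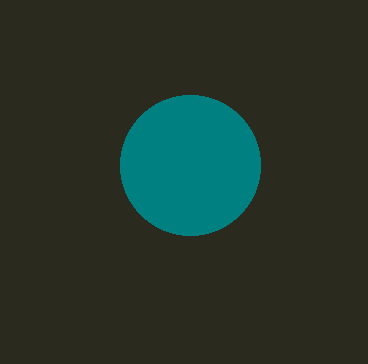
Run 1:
cx = 190
cy = 165
r = 70
fill = 'teal'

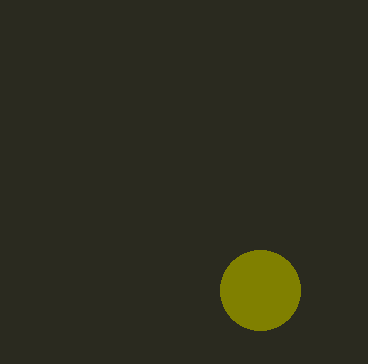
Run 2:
cx = 260
cy = 290
r = 40
fill = 'olive'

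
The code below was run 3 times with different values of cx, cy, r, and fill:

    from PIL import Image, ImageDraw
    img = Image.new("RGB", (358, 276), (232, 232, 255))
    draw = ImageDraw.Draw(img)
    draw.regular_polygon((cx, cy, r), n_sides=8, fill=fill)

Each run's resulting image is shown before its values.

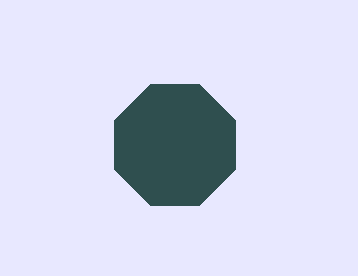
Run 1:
cx = 175, cy = 145, r = 65, fill = 'darkslategray'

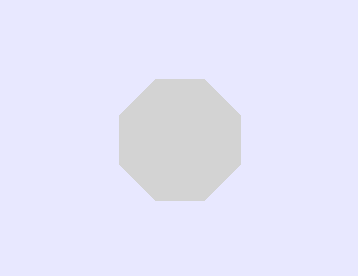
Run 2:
cx = 180
cy = 140
r = 65
fill = 'lightgray'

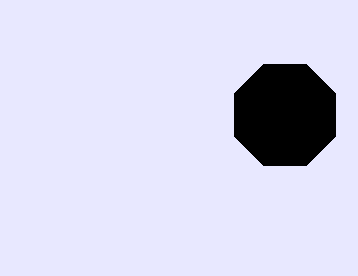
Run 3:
cx = 285; cy = 115; r = 55; fill = 'black'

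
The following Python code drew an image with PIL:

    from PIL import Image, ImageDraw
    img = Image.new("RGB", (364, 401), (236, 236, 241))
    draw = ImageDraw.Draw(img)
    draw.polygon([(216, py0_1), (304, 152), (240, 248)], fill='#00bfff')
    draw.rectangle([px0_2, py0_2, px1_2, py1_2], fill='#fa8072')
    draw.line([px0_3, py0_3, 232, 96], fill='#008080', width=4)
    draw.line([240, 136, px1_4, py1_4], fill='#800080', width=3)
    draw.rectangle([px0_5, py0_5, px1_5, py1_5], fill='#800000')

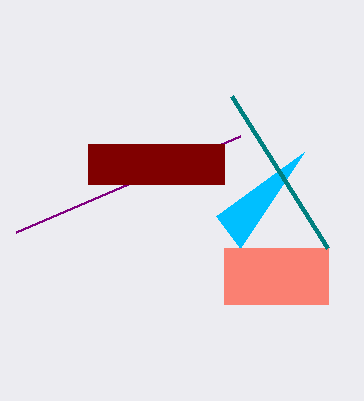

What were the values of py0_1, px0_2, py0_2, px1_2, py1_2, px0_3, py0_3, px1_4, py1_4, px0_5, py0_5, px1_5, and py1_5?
py0_1 = 216
px0_2 = 224
py0_2 = 248
px1_2 = 328
py1_2 = 304
px0_3 = 328
py0_3 = 248
px1_4 = 16
py1_4 = 232
px0_5 = 88
py0_5 = 144
px1_5 = 224
py1_5 = 184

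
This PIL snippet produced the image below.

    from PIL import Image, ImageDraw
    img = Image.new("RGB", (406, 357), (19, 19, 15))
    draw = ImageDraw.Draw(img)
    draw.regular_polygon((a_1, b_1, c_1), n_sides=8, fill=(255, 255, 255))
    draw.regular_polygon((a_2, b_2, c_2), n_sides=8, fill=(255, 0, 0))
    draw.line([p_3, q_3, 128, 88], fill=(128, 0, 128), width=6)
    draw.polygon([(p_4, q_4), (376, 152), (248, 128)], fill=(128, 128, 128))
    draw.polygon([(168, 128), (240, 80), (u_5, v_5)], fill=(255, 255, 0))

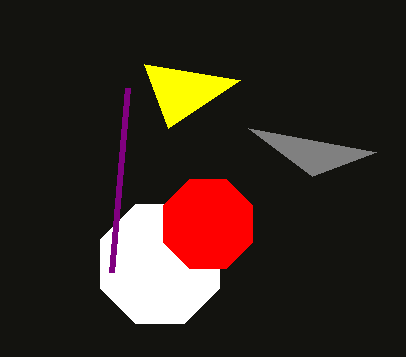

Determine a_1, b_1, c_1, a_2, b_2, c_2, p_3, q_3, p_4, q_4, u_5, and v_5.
a_1 = 160, b_1 = 264, c_1 = 64, a_2 = 208, b_2 = 224, c_2 = 48, p_3 = 112, q_3 = 272, p_4 = 312, q_4 = 176, u_5 = 144, v_5 = 64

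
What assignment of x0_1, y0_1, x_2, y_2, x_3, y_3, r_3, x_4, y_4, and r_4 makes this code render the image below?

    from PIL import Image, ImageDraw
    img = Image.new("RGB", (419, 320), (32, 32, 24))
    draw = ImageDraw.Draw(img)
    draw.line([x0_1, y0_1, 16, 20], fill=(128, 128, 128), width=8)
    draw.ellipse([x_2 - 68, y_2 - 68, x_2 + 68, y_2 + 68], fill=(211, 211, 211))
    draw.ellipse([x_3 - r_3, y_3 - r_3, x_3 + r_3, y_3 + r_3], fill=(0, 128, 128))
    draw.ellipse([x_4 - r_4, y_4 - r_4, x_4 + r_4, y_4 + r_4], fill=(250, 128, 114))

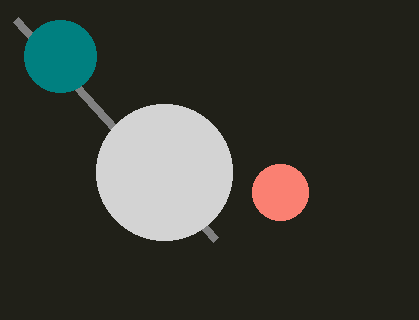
x0_1 = 216; y0_1 = 240; x_2 = 164; y_2 = 172; x_3 = 60; y_3 = 56; r_3 = 36; x_4 = 280; y_4 = 192; r_4 = 28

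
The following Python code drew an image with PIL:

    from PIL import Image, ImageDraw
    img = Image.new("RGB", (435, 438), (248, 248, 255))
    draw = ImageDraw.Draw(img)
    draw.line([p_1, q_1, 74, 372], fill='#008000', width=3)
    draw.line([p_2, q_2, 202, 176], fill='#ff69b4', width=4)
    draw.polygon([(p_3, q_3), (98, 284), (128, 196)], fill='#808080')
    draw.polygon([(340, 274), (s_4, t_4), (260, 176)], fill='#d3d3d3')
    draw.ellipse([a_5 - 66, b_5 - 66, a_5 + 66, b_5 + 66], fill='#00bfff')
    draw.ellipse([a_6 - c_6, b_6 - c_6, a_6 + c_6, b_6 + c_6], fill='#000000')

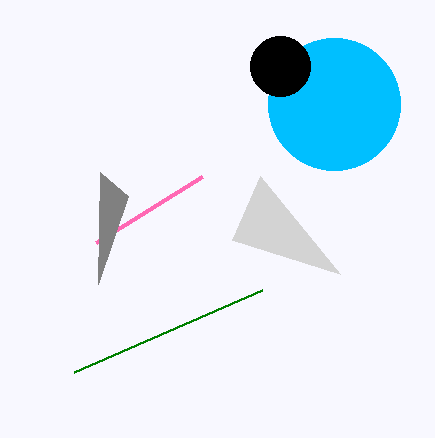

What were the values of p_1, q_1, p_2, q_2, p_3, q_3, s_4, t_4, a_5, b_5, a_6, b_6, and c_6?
p_1 = 262; q_1 = 290; p_2 = 96; q_2 = 242; p_3 = 100; q_3 = 172; s_4 = 232; t_4 = 240; a_5 = 334; b_5 = 104; a_6 = 280; b_6 = 66; c_6 = 30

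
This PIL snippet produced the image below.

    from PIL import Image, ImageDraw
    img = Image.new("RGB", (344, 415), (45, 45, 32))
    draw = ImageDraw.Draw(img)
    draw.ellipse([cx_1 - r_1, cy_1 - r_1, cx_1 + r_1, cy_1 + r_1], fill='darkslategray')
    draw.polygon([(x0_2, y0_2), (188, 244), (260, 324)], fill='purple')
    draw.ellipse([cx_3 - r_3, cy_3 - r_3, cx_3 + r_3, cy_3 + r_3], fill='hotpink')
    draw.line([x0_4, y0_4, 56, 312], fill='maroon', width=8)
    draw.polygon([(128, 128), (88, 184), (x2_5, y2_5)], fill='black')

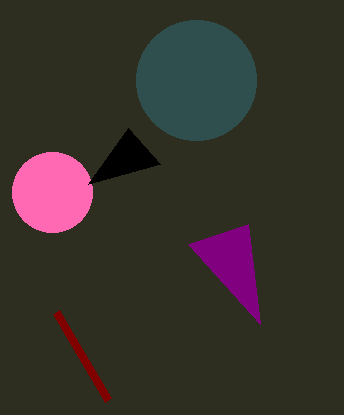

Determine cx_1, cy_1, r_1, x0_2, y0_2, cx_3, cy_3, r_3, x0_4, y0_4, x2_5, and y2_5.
cx_1 = 196; cy_1 = 80; r_1 = 60; x0_2 = 248; y0_2 = 224; cx_3 = 52; cy_3 = 192; r_3 = 40; x0_4 = 108; y0_4 = 400; x2_5 = 160; y2_5 = 164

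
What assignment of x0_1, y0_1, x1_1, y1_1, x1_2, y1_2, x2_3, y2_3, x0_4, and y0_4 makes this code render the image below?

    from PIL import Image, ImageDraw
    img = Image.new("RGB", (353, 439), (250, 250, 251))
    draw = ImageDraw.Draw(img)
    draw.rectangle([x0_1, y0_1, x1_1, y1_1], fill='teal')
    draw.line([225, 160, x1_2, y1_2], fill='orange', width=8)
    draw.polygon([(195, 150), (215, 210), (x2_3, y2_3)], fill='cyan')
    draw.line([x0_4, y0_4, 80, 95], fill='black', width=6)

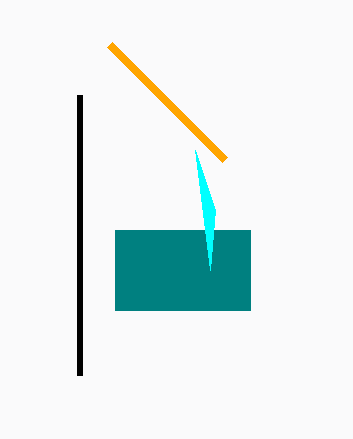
x0_1 = 115, y0_1 = 230, x1_1 = 250, y1_1 = 310, x1_2 = 110, y1_2 = 45, x2_3 = 210, y2_3 = 270, x0_4 = 80, y0_4 = 375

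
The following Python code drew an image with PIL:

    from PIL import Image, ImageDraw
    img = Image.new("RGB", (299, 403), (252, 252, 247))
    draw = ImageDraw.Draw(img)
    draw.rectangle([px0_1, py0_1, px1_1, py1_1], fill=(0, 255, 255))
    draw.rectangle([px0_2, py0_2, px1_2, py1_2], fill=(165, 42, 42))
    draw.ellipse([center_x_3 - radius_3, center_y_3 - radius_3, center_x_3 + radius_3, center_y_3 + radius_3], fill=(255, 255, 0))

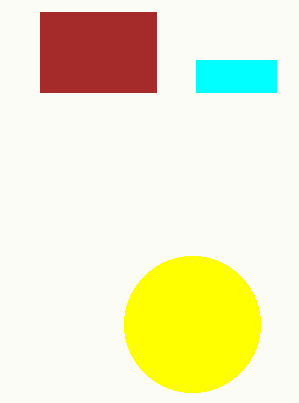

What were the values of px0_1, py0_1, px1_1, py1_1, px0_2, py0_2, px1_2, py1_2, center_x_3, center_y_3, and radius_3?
px0_1 = 196
py0_1 = 60
px1_1 = 276
py1_1 = 92
px0_2 = 40
py0_2 = 12
px1_2 = 156
py1_2 = 92
center_x_3 = 192
center_y_3 = 324
radius_3 = 68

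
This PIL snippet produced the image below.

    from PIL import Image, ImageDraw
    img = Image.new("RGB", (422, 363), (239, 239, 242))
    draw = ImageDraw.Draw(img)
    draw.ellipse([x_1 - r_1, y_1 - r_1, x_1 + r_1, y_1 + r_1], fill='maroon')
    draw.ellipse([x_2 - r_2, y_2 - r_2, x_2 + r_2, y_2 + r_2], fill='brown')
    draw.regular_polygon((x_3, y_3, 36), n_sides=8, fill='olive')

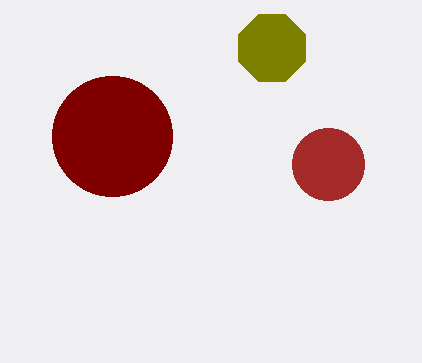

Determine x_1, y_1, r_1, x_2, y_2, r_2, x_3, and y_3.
x_1 = 112; y_1 = 136; r_1 = 60; x_2 = 328; y_2 = 164; r_2 = 36; x_3 = 272; y_3 = 48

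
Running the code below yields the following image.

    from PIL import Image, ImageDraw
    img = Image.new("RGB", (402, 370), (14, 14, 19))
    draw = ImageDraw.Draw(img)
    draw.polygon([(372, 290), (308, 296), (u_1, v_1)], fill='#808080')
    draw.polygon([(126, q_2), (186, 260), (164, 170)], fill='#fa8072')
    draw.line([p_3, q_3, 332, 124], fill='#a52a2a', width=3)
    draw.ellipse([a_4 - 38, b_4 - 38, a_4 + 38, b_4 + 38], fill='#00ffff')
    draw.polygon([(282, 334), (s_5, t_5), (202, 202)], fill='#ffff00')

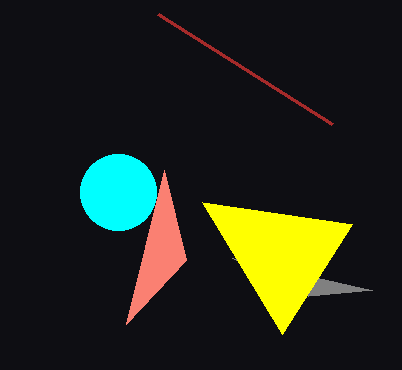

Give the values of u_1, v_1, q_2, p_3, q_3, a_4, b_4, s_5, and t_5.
u_1 = 232, v_1 = 258, q_2 = 324, p_3 = 158, q_3 = 14, a_4 = 118, b_4 = 192, s_5 = 352, t_5 = 224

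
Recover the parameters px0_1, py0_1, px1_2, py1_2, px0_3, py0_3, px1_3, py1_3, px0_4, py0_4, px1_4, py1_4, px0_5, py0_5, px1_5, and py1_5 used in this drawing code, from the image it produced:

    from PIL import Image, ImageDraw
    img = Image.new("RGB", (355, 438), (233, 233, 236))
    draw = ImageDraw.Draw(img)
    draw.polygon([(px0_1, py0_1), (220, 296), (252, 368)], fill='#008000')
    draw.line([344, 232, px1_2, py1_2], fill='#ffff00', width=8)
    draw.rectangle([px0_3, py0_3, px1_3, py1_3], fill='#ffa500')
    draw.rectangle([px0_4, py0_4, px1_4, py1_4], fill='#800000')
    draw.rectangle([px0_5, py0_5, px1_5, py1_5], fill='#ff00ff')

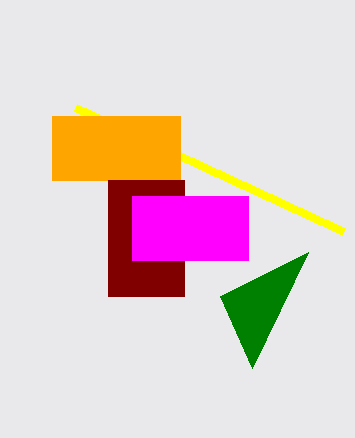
px0_1 = 308
py0_1 = 252
px1_2 = 76
py1_2 = 108
px0_3 = 52
py0_3 = 116
px1_3 = 180
py1_3 = 180
px0_4 = 108
py0_4 = 180
px1_4 = 184
py1_4 = 296
px0_5 = 132
py0_5 = 196
px1_5 = 248
py1_5 = 260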